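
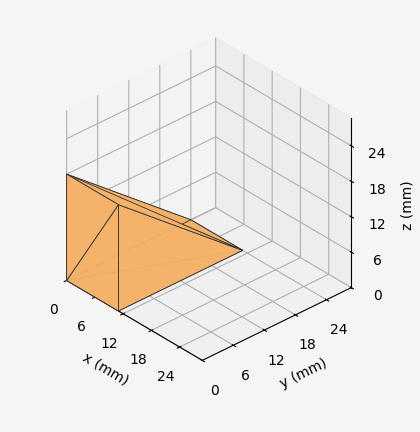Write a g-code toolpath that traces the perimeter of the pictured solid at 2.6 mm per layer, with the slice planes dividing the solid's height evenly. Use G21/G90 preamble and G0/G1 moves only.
Reading the render: the shape is a wedge (ramp): 11 × 24 mm base, rising to 18 mm along the y=0 edge and sloping linearly to z=0 at y=24 (dimensions read to the nearest mm from the axis ticks). For the g-code, the solid's height is divided into equal slices at the stated Δz and each level perimeter traced with G1 moves after a G0 lift.

; perimeter-only toolpath
G21 ; units = mm
G90 ; absolute positioning
G28 ; home
; layer 1
G0 Z2.6
G0 X0.0 Y0.0
G1 X11.0 Y0.0
G1 X11.0 Y20.6
G1 X0.0 Y20.6
G1 X0.0 Y0.0
; layer 2
G0 Z5.1
G0 X0.0 Y0.0
G1 X11.0 Y0.0
G1 X11.0 Y17.1
G1 X0.0 Y17.1
G1 X0.0 Y0.0
; layer 3
G0 Z7.7
G0 X0.0 Y0.0
G1 X11.0 Y0.0
G1 X11.0 Y13.7
G1 X0.0 Y13.7
G1 X0.0 Y0.0
; layer 4
G0 Z10.3
G0 X0.0 Y0.0
G1 X11.0 Y0.0
G1 X11.0 Y10.3
G1 X0.0 Y10.3
G1 X0.0 Y0.0
; layer 5
G0 Z12.9
G0 X0.0 Y0.0
G1 X11.0 Y0.0
G1 X11.0 Y6.9
G1 X0.0 Y6.9
G1 X0.0 Y0.0
; layer 6
G0 Z15.4
G0 X0.0 Y0.0
G1 X11.0 Y0.0
G1 X11.0 Y3.4
G1 X0.0 Y3.4
G1 X0.0 Y0.0
M2 ; end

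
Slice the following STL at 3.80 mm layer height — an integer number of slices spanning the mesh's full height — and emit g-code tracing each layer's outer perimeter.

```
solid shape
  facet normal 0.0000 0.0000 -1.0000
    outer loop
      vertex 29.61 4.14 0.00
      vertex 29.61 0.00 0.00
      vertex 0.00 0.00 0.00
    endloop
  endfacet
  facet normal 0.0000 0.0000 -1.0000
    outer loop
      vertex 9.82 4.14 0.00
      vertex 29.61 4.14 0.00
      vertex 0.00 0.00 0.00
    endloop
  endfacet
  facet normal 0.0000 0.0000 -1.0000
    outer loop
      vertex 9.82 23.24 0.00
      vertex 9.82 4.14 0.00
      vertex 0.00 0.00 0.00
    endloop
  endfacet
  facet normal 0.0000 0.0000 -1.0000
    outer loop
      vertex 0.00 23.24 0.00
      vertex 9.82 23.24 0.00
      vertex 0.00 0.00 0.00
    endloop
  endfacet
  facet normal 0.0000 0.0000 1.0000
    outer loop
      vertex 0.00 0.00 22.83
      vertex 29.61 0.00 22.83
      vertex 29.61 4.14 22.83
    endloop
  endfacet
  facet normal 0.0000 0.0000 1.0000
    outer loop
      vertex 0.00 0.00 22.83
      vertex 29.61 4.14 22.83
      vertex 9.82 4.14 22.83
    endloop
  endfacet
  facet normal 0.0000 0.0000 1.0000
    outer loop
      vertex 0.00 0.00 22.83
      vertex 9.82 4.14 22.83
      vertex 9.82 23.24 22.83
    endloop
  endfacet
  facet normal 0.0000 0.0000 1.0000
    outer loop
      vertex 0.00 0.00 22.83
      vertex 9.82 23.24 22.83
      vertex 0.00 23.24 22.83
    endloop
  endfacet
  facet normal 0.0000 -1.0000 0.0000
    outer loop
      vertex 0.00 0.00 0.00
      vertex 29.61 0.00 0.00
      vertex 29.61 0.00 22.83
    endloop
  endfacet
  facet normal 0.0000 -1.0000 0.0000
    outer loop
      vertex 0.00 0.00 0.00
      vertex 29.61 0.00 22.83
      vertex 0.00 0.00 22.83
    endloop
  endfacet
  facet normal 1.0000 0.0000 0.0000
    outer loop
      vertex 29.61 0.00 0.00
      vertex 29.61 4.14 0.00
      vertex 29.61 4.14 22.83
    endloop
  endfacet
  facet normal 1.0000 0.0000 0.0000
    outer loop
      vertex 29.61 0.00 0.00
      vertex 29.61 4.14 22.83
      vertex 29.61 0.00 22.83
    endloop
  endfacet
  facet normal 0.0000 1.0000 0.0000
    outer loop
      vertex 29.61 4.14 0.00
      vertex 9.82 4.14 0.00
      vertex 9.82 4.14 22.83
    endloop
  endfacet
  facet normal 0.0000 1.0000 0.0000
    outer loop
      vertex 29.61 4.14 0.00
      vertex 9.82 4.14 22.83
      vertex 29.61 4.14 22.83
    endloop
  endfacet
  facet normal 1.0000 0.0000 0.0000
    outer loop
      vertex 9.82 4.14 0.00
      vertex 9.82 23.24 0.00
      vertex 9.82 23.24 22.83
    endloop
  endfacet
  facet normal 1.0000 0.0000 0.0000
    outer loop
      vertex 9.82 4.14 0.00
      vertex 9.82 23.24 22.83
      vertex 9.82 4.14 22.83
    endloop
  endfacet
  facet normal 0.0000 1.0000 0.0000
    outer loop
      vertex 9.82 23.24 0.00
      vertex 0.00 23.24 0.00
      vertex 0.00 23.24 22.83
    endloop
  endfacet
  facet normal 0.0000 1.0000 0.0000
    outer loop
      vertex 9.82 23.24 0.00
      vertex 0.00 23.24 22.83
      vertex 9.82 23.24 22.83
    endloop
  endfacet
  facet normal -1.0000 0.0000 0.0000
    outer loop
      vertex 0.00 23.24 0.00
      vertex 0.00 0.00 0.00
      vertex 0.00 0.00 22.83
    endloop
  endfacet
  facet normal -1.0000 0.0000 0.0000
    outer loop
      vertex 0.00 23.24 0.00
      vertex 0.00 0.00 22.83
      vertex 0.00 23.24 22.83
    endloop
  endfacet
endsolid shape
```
; perimeter-only toolpath
G21 ; units = mm
G90 ; absolute positioning
G28 ; home
; layer 1
G0 Z3.80
G0 X0.00 Y0.00
G1 X29.61 Y0.00
G1 X29.61 Y4.14
G1 X9.82 Y4.14
G1 X9.82 Y23.24
G1 X0.00 Y23.24
G1 X0.00 Y0.00
; layer 2
G0 Z7.61
G0 X0.00 Y0.00
G1 X29.61 Y0.00
G1 X29.61 Y4.14
G1 X9.82 Y4.14
G1 X9.82 Y23.24
G1 X0.00 Y23.24
G1 X0.00 Y0.00
; layer 3
G0 Z11.41
G0 X0.00 Y0.00
G1 X29.61 Y0.00
G1 X29.61 Y4.14
G1 X9.82 Y4.14
G1 X9.82 Y23.24
G1 X0.00 Y23.24
G1 X0.00 Y0.00
; layer 4
G0 Z15.22
G0 X0.00 Y0.00
G1 X29.61 Y0.00
G1 X29.61 Y4.14
G1 X9.82 Y4.14
G1 X9.82 Y23.24
G1 X0.00 Y23.24
G1 X0.00 Y0.00
; layer 5
G0 Z19.02
G0 X0.00 Y0.00
G1 X29.61 Y0.00
G1 X29.61 Y4.14
G1 X9.82 Y4.14
G1 X9.82 Y23.24
G1 X0.00 Y23.24
G1 X0.00 Y0.00
; layer 6
G0 Z22.83
G0 X0.00 Y0.00
G1 X29.61 Y0.00
G1 X29.61 Y4.14
G1 X9.82 Y4.14
G1 X9.82 Y23.24
G1 X0.00 Y23.24
G1 X0.00 Y0.00
M2 ; end

The solid is an L-shaped prism: outer 29.6 × 23.2 mm, arm thicknesses ≈ 4.14 mm (horizontal) and 9.82 mm (vertical), extruded 22.8 mm in z. Slicing at Δz = 3.80 mm — 6 equal slices spanning the solid's height, so layer i sits at z = i·h/6 — gives 6 non-empty perimeters. Each is a 6-segment closed polygon; G0 lifts to the layer z and rapids to the start vertex, then G1 traces the edges.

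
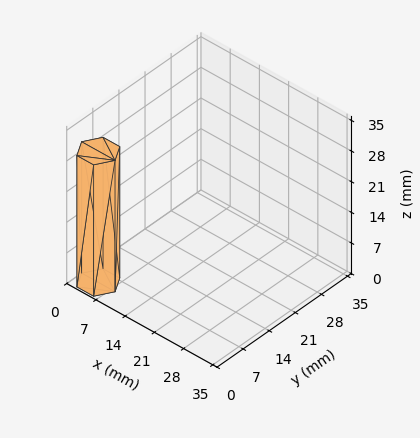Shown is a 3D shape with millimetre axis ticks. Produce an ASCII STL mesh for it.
Reading the render: the shape is a regular 6-sided prism (a cylinder approximated with 6 flat sides), circumscribed radius ≈ 4 mm, height ≈ 30 mm (dimensions read to the nearest mm from the axis ticks). For the STL, each face is triangulated and given an outward normal.

solid part
  facet normal 0.0000 0.0000 -1.0000
    outer loop
      vertex 2.0 7.5 0.0
      vertex 6.0 7.5 0.0
      vertex 8.0 4.0 0.0
    endloop
  endfacet
  facet normal 0.0000 0.0000 -1.0000
    outer loop
      vertex 0.0 4.0 0.0
      vertex 2.0 7.5 0.0
      vertex 8.0 4.0 0.0
    endloop
  endfacet
  facet normal 0.0000 0.0000 -1.0000
    outer loop
      vertex 2.0 0.5 0.0
      vertex 0.0 4.0 0.0
      vertex 8.0 4.0 0.0
    endloop
  endfacet
  facet normal 0.0000 0.0000 -1.0000
    outer loop
      vertex 6.0 0.5 0.0
      vertex 2.0 0.5 0.0
      vertex 8.0 4.0 0.0
    endloop
  endfacet
  facet normal 0.0000 0.0000 1.0000
    outer loop
      vertex 8.0 4.0 30.0
      vertex 6.0 7.5 30.0
      vertex 2.0 7.5 30.0
    endloop
  endfacet
  facet normal 0.0000 0.0000 1.0000
    outer loop
      vertex 8.0 4.0 30.0
      vertex 2.0 7.5 30.0
      vertex 0.0 4.0 30.0
    endloop
  endfacet
  facet normal 0.0000 0.0000 1.0000
    outer loop
      vertex 8.0 4.0 30.0
      vertex 0.0 4.0 30.0
      vertex 2.0 0.5 30.0
    endloop
  endfacet
  facet normal 0.0000 0.0000 1.0000
    outer loop
      vertex 8.0 4.0 30.0
      vertex 2.0 0.5 30.0
      vertex 6.0 0.5 30.0
    endloop
  endfacet
  facet normal 0.8682 0.4961 0.0000
    outer loop
      vertex 8.0 4.0 0.0
      vertex 6.0 7.5 0.0
      vertex 6.0 7.5 30.0
    endloop
  endfacet
  facet normal 0.8682 0.4961 0.0000
    outer loop
      vertex 8.0 4.0 0.0
      vertex 6.0 7.5 30.0
      vertex 8.0 4.0 30.0
    endloop
  endfacet
  facet normal 0.0000 1.0000 0.0000
    outer loop
      vertex 6.0 7.5 0.0
      vertex 2.0 7.5 0.0
      vertex 2.0 7.5 30.0
    endloop
  endfacet
  facet normal 0.0000 1.0000 0.0000
    outer loop
      vertex 6.0 7.5 0.0
      vertex 2.0 7.5 30.0
      vertex 6.0 7.5 30.0
    endloop
  endfacet
  facet normal -0.8682 0.4961 0.0000
    outer loop
      vertex 2.0 7.5 0.0
      vertex 0.0 4.0 0.0
      vertex 0.0 4.0 30.0
    endloop
  endfacet
  facet normal -0.8682 0.4961 0.0000
    outer loop
      vertex 2.0 7.5 0.0
      vertex 0.0 4.0 30.0
      vertex 2.0 7.5 30.0
    endloop
  endfacet
  facet normal -0.8682 -0.4961 0.0000
    outer loop
      vertex 0.0 4.0 0.0
      vertex 2.0 0.5 0.0
      vertex 2.0 0.5 30.0
    endloop
  endfacet
  facet normal -0.8682 -0.4961 0.0000
    outer loop
      vertex 0.0 4.0 0.0
      vertex 2.0 0.5 30.0
      vertex 0.0 4.0 30.0
    endloop
  endfacet
  facet normal 0.0000 -1.0000 0.0000
    outer loop
      vertex 2.0 0.5 0.0
      vertex 6.0 0.5 0.0
      vertex 6.0 0.5 30.0
    endloop
  endfacet
  facet normal 0.0000 -1.0000 0.0000
    outer loop
      vertex 2.0 0.5 0.0
      vertex 6.0 0.5 30.0
      vertex 2.0 0.5 30.0
    endloop
  endfacet
  facet normal 0.8682 -0.4961 0.0000
    outer loop
      vertex 6.0 0.5 0.0
      vertex 8.0 4.0 0.0
      vertex 8.0 4.0 30.0
    endloop
  endfacet
  facet normal 0.8682 -0.4961 0.0000
    outer loop
      vertex 6.0 0.5 0.0
      vertex 8.0 4.0 30.0
      vertex 6.0 0.5 30.0
    endloop
  endfacet
endsolid part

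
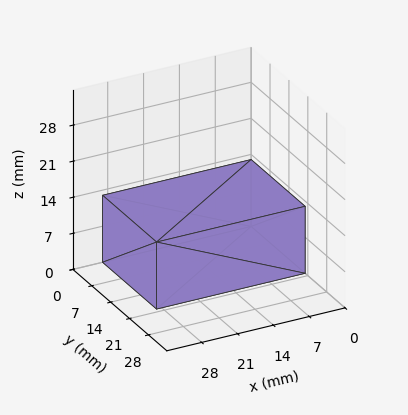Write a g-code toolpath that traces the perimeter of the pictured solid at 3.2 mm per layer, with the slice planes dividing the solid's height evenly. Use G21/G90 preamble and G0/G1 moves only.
Reading the render: the shape is a rectangular box, roughly 29 × 20 mm footprint and 13 mm tall (dimensions read to the nearest mm from the axis ticks). For the g-code, the solid's height is divided into equal slices at the stated Δz and each level perimeter traced with G1 moves after a G0 lift.

; perimeter-only toolpath
G21 ; units = mm
G90 ; absolute positioning
G28 ; home
; layer 1
G0 Z3.2
G0 X0.0 Y0.0
G1 X29.0 Y0.0
G1 X29.0 Y20.0
G1 X0.0 Y20.0
G1 X0.0 Y0.0
; layer 2
G0 Z6.5
G0 X0.0 Y0.0
G1 X29.0 Y0.0
G1 X29.0 Y20.0
G1 X0.0 Y20.0
G1 X0.0 Y0.0
; layer 3
G0 Z9.8
G0 X0.0 Y0.0
G1 X29.0 Y0.0
G1 X29.0 Y20.0
G1 X0.0 Y20.0
G1 X0.0 Y0.0
; layer 4
G0 Z13.0
G0 X0.0 Y0.0
G1 X29.0 Y0.0
G1 X29.0 Y20.0
G1 X0.0 Y20.0
G1 X0.0 Y0.0
M2 ; end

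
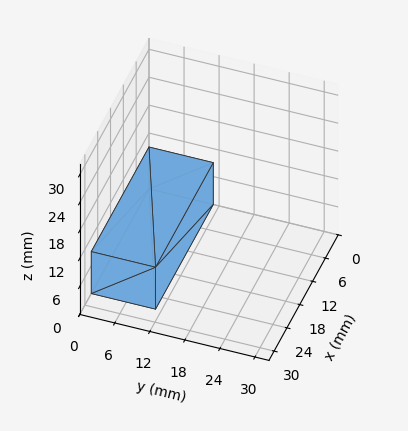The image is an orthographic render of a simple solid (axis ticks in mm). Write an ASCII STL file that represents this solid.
Reading the render: the shape is a rectangular box, roughly 27 × 11 mm footprint and 9 mm tall (dimensions read to the nearest mm from the axis ticks). For the STL, each face is triangulated and given an outward normal.

solid part
  facet normal 0.0000 0.0000 -1.0000
    outer loop
      vertex 27.0 11.0 0.0
      vertex 27.0 0.0 0.0
      vertex 0.0 0.0 0.0
    endloop
  endfacet
  facet normal 0.0000 0.0000 -1.0000
    outer loop
      vertex 0.0 11.0 0.0
      vertex 27.0 11.0 0.0
      vertex 0.0 0.0 0.0
    endloop
  endfacet
  facet normal 0.0000 0.0000 1.0000
    outer loop
      vertex 0.0 0.0 9.0
      vertex 27.0 0.0 9.0
      vertex 27.0 11.0 9.0
    endloop
  endfacet
  facet normal 0.0000 0.0000 1.0000
    outer loop
      vertex 0.0 0.0 9.0
      vertex 27.0 11.0 9.0
      vertex 0.0 11.0 9.0
    endloop
  endfacet
  facet normal 0.0000 -1.0000 0.0000
    outer loop
      vertex 0.0 0.0 0.0
      vertex 27.0 0.0 0.0
      vertex 27.0 0.0 9.0
    endloop
  endfacet
  facet normal 0.0000 -1.0000 0.0000
    outer loop
      vertex 0.0 0.0 0.0
      vertex 27.0 0.0 9.0
      vertex 0.0 0.0 9.0
    endloop
  endfacet
  facet normal 0.0000 1.0000 0.0000
    outer loop
      vertex 27.0 11.0 9.0
      vertex 27.0 11.0 0.0
      vertex 0.0 11.0 0.0
    endloop
  endfacet
  facet normal 0.0000 1.0000 0.0000
    outer loop
      vertex 0.0 11.0 9.0
      vertex 27.0 11.0 9.0
      vertex 0.0 11.0 0.0
    endloop
  endfacet
  facet normal -1.0000 0.0000 0.0000
    outer loop
      vertex 0.0 11.0 9.0
      vertex 0.0 11.0 0.0
      vertex 0.0 0.0 0.0
    endloop
  endfacet
  facet normal -1.0000 0.0000 0.0000
    outer loop
      vertex 0.0 0.0 9.0
      vertex 0.0 11.0 9.0
      vertex 0.0 0.0 0.0
    endloop
  endfacet
  facet normal 1.0000 0.0000 0.0000
    outer loop
      vertex 27.0 0.0 0.0
      vertex 27.0 11.0 0.0
      vertex 27.0 11.0 9.0
    endloop
  endfacet
  facet normal 1.0000 0.0000 0.0000
    outer loop
      vertex 27.0 0.0 0.0
      vertex 27.0 11.0 9.0
      vertex 27.0 0.0 9.0
    endloop
  endfacet
endsolid part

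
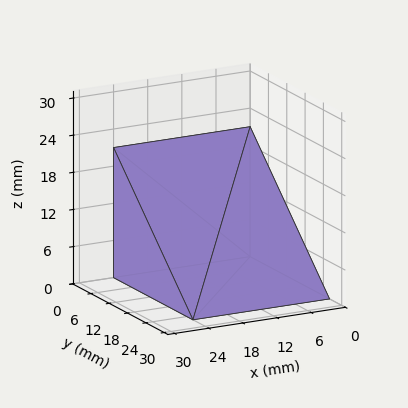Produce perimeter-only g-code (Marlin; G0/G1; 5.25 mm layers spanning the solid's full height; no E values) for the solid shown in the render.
Reading the render: the shape is a wedge (ramp): 24 × 26 mm base, rising to 21 mm along the y=0 edge and sloping linearly to z=0 at y=26 (dimensions read to the nearest mm from the axis ticks). For the g-code, the solid's height is divided into equal slices at the stated Δz and each level perimeter traced with G1 moves after a G0 lift.

; perimeter-only toolpath
G21 ; units = mm
G90 ; absolute positioning
G28 ; home
; layer 1
G0 Z5.25
G0 X0.00 Y0.00
G1 X24.00 Y0.00
G1 X24.00 Y19.50
G1 X0.00 Y19.50
G1 X0.00 Y0.00
; layer 2
G0 Z10.50
G0 X0.00 Y0.00
G1 X24.00 Y0.00
G1 X24.00 Y13.00
G1 X0.00 Y13.00
G1 X0.00 Y0.00
; layer 3
G0 Z15.75
G0 X0.00 Y0.00
G1 X24.00 Y0.00
G1 X24.00 Y6.50
G1 X0.00 Y6.50
G1 X0.00 Y0.00
M2 ; end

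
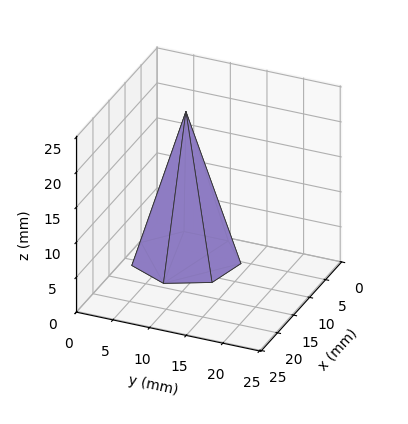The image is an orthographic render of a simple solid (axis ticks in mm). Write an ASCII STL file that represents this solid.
Reading the render: the shape is a regular 7-sided pyramid, base circumscribed radius ≈ 7 mm, apex at z ≈ 21 mm (dimensions read to the nearest mm from the axis ticks). For the STL, each face is triangulated and given an outward normal.

solid part
  facet normal 0.0000 0.0000 -1.0000
    outer loop
      vertex 5.442 13.824 0.000
      vertex 11.364 12.473 0.000
      vertex 14.000 7.000 0.000
    endloop
  endfacet
  facet normal 0.0000 0.0000 -1.0000
    outer loop
      vertex 0.693 10.037 0.000
      vertex 5.442 13.824 0.000
      vertex 14.000 7.000 0.000
    endloop
  endfacet
  facet normal 0.0000 0.0000 -1.0000
    outer loop
      vertex 0.693 3.963 0.000
      vertex 0.693 10.037 0.000
      vertex 14.000 7.000 0.000
    endloop
  endfacet
  facet normal 0.0000 0.0000 -1.0000
    outer loop
      vertex 5.442 0.176 0.000
      vertex 0.693 3.963 0.000
      vertex 14.000 7.000 0.000
    endloop
  endfacet
  facet normal 0.0000 0.0000 -1.0000
    outer loop
      vertex 11.364 1.527 0.000
      vertex 5.442 0.176 0.000
      vertex 14.000 7.000 0.000
    endloop
  endfacet
  facet normal 0.8629 0.4156 0.2876
    outer loop
      vertex 14.000 7.000 0.000
      vertex 11.364 12.473 0.000
      vertex 7.000 7.000 21.000
    endloop
  endfacet
  facet normal 0.2130 0.9338 0.2876
    outer loop
      vertex 11.364 12.473 0.000
      vertex 5.442 13.824 0.000
      vertex 7.000 7.000 21.000
    endloop
  endfacet
  facet normal -0.5971 0.7488 0.2876
    outer loop
      vertex 5.442 13.824 0.000
      vertex 0.693 10.037 0.000
      vertex 7.000 7.000 21.000
    endloop
  endfacet
  facet normal -0.9577 0.0000 0.2876
    outer loop
      vertex 0.693 10.037 0.000
      vertex 0.693 3.963 0.000
      vertex 7.000 7.000 21.000
    endloop
  endfacet
  facet normal -0.5971 -0.7488 0.2876
    outer loop
      vertex 0.693 3.963 0.000
      vertex 5.442 0.176 0.000
      vertex 7.000 7.000 21.000
    endloop
  endfacet
  facet normal 0.2130 -0.9338 0.2876
    outer loop
      vertex 5.442 0.176 0.000
      vertex 11.364 1.527 0.000
      vertex 7.000 7.000 21.000
    endloop
  endfacet
  facet normal 0.8629 -0.4156 0.2876
    outer loop
      vertex 11.364 1.527 0.000
      vertex 14.000 7.000 0.000
      vertex 7.000 7.000 21.000
    endloop
  endfacet
endsolid part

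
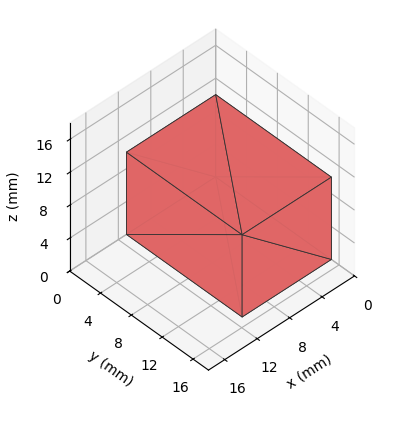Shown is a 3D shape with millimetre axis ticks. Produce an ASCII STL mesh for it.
Reading the render: the shape is a rectangular box, roughly 11 × 15 mm footprint and 10 mm tall (dimensions read to the nearest mm from the axis ticks). For the STL, each face is triangulated and given an outward normal.

solid part
  facet normal 0.0000 0.0000 -1.0000
    outer loop
      vertex 11.00 15.00 0.00
      vertex 11.00 0.00 0.00
      vertex 0.00 0.00 0.00
    endloop
  endfacet
  facet normal 0.0000 0.0000 -1.0000
    outer loop
      vertex 0.00 15.00 0.00
      vertex 11.00 15.00 0.00
      vertex 0.00 0.00 0.00
    endloop
  endfacet
  facet normal 0.0000 0.0000 1.0000
    outer loop
      vertex 0.00 0.00 10.00
      vertex 11.00 0.00 10.00
      vertex 11.00 15.00 10.00
    endloop
  endfacet
  facet normal 0.0000 0.0000 1.0000
    outer loop
      vertex 0.00 0.00 10.00
      vertex 11.00 15.00 10.00
      vertex 0.00 15.00 10.00
    endloop
  endfacet
  facet normal 0.0000 -1.0000 0.0000
    outer loop
      vertex 0.00 0.00 0.00
      vertex 11.00 0.00 0.00
      vertex 11.00 0.00 10.00
    endloop
  endfacet
  facet normal 0.0000 -1.0000 0.0000
    outer loop
      vertex 0.00 0.00 0.00
      vertex 11.00 0.00 10.00
      vertex 0.00 0.00 10.00
    endloop
  endfacet
  facet normal 0.0000 1.0000 0.0000
    outer loop
      vertex 11.00 15.00 10.00
      vertex 11.00 15.00 0.00
      vertex 0.00 15.00 0.00
    endloop
  endfacet
  facet normal 0.0000 1.0000 0.0000
    outer loop
      vertex 0.00 15.00 10.00
      vertex 11.00 15.00 10.00
      vertex 0.00 15.00 0.00
    endloop
  endfacet
  facet normal -1.0000 0.0000 0.0000
    outer loop
      vertex 0.00 15.00 10.00
      vertex 0.00 15.00 0.00
      vertex 0.00 0.00 0.00
    endloop
  endfacet
  facet normal -1.0000 0.0000 0.0000
    outer loop
      vertex 0.00 0.00 10.00
      vertex 0.00 15.00 10.00
      vertex 0.00 0.00 0.00
    endloop
  endfacet
  facet normal 1.0000 0.0000 0.0000
    outer loop
      vertex 11.00 0.00 0.00
      vertex 11.00 15.00 0.00
      vertex 11.00 15.00 10.00
    endloop
  endfacet
  facet normal 1.0000 0.0000 0.0000
    outer loop
      vertex 11.00 0.00 0.00
      vertex 11.00 15.00 10.00
      vertex 11.00 0.00 10.00
    endloop
  endfacet
endsolid part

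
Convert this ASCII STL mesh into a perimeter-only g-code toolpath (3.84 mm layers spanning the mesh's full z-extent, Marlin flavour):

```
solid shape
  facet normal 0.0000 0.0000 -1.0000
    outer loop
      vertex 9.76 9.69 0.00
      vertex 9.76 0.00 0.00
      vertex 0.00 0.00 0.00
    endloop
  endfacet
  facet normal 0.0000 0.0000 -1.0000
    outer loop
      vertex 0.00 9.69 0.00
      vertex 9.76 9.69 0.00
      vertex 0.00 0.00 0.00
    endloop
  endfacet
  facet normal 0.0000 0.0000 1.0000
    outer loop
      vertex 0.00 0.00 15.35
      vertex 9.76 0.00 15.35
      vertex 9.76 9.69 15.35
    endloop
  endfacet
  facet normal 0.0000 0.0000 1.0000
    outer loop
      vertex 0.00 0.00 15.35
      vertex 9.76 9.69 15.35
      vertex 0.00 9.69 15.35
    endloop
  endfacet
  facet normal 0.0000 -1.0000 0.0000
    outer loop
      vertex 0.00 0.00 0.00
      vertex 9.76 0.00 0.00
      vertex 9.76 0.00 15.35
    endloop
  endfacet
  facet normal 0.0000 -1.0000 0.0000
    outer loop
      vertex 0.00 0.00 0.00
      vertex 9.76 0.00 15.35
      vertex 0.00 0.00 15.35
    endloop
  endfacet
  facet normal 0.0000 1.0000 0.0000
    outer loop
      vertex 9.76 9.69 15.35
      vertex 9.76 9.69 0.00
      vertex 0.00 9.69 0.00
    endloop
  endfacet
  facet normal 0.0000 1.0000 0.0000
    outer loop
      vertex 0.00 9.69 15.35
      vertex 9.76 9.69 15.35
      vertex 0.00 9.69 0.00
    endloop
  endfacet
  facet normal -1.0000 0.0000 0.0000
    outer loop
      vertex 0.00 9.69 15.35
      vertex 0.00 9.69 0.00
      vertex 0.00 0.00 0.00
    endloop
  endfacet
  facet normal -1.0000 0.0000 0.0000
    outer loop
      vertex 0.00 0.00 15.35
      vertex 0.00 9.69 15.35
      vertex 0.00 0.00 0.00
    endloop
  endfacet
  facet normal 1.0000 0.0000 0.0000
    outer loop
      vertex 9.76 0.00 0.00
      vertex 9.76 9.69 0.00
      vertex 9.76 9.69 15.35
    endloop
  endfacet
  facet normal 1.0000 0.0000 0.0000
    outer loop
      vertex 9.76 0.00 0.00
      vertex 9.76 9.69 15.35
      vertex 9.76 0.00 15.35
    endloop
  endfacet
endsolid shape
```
; perimeter-only toolpath
G21 ; units = mm
G90 ; absolute positioning
G28 ; home
; layer 1
G0 Z3.84
G0 X0.00 Y0.00
G1 X9.76 Y0.00
G1 X9.76 Y9.69
G1 X0.00 Y9.69
G1 X0.00 Y0.00
; layer 2
G0 Z7.67
G0 X0.00 Y0.00
G1 X9.76 Y0.00
G1 X9.76 Y9.69
G1 X0.00 Y9.69
G1 X0.00 Y0.00
; layer 3
G0 Z11.51
G0 X0.00 Y0.00
G1 X9.76 Y0.00
G1 X9.76 Y9.69
G1 X0.00 Y9.69
G1 X0.00 Y0.00
; layer 4
G0 Z15.35
G0 X0.00 Y0.00
G1 X9.76 Y0.00
G1 X9.76 Y9.69
G1 X0.00 Y9.69
G1 X0.00 Y0.00
M2 ; end

The solid is a rectangular box, roughly 9.76 × 9.69 mm footprint and 15.3 mm tall. Slicing at Δz = 3.84 mm — 4 equal slices spanning the solid's height, so layer i sits at z = i·h/4 — gives 4 non-empty perimeters. Each is a 4-segment closed polygon; G0 lifts to the layer z and rapids to the start vertex, then G1 traces the edges.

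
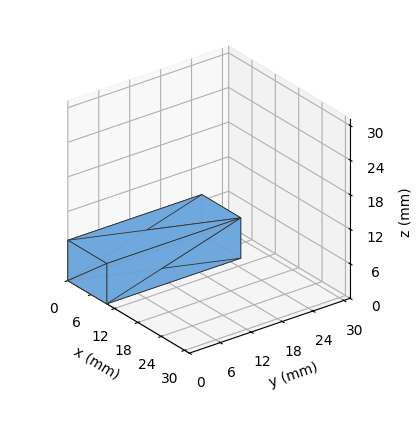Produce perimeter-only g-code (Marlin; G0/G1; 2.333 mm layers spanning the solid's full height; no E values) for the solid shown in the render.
Reading the render: the shape is a rectangular box, roughly 10 × 26 mm footprint and 7 mm tall (dimensions read to the nearest mm from the axis ticks). For the g-code, the solid's height is divided into equal slices at the stated Δz and each level perimeter traced with G1 moves after a G0 lift.

; perimeter-only toolpath
G21 ; units = mm
G90 ; absolute positioning
G28 ; home
; layer 1
G0 Z2.333
G0 X0.000 Y0.000
G1 X10.000 Y0.000
G1 X10.000 Y26.000
G1 X0.000 Y26.000
G1 X0.000 Y0.000
; layer 2
G0 Z4.667
G0 X0.000 Y0.000
G1 X10.000 Y0.000
G1 X10.000 Y26.000
G1 X0.000 Y26.000
G1 X0.000 Y0.000
; layer 3
G0 Z7.000
G0 X0.000 Y0.000
G1 X10.000 Y0.000
G1 X10.000 Y26.000
G1 X0.000 Y26.000
G1 X0.000 Y0.000
M2 ; end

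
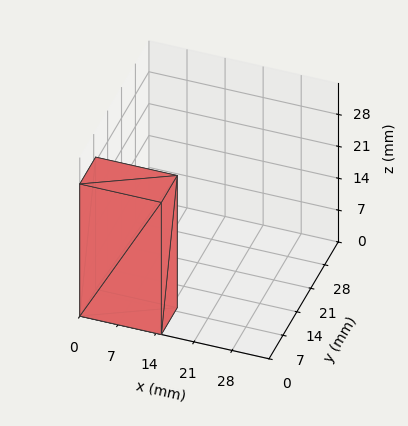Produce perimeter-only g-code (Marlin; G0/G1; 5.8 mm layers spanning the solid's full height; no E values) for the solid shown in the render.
Reading the render: the shape is a rectangular box, roughly 15 × 8 mm footprint and 29 mm tall (dimensions read to the nearest mm from the axis ticks). For the g-code, the solid's height is divided into equal slices at the stated Δz and each level perimeter traced with G1 moves after a G0 lift.

; perimeter-only toolpath
G21 ; units = mm
G90 ; absolute positioning
G28 ; home
; layer 1
G0 Z5.8
G0 X0.0 Y0.0
G1 X15.0 Y0.0
G1 X15.0 Y8.0
G1 X0.0 Y8.0
G1 X0.0 Y0.0
; layer 2
G0 Z11.6
G0 X0.0 Y0.0
G1 X15.0 Y0.0
G1 X15.0 Y8.0
G1 X0.0 Y8.0
G1 X0.0 Y0.0
; layer 3
G0 Z17.4
G0 X0.0 Y0.0
G1 X15.0 Y0.0
G1 X15.0 Y8.0
G1 X0.0 Y8.0
G1 X0.0 Y0.0
; layer 4
G0 Z23.2
G0 X0.0 Y0.0
G1 X15.0 Y0.0
G1 X15.0 Y8.0
G1 X0.0 Y8.0
G1 X0.0 Y0.0
; layer 5
G0 Z29.0
G0 X0.0 Y0.0
G1 X15.0 Y0.0
G1 X15.0 Y8.0
G1 X0.0 Y8.0
G1 X0.0 Y0.0
M2 ; end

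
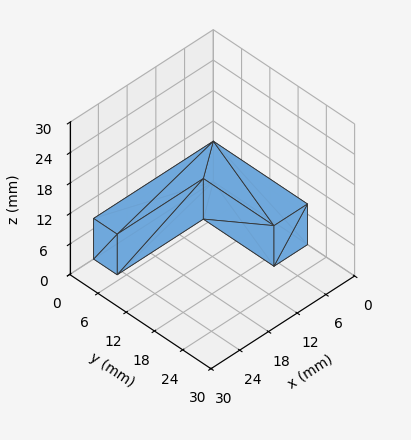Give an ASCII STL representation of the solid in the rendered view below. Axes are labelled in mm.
Reading the render: the shape is an L-shaped prism: outer 25 × 20 mm, arm thicknesses ≈ 5 mm (horizontal) and 7 mm (vertical), extruded 8 mm in z (dimensions read to the nearest mm from the axis ticks). For the STL, each face is triangulated and given an outward normal.

solid part
  facet normal 0.0000 0.0000 -1.0000
    outer loop
      vertex 25.0 5.0 0.0
      vertex 25.0 0.0 0.0
      vertex 0.0 0.0 0.0
    endloop
  endfacet
  facet normal 0.0000 0.0000 -1.0000
    outer loop
      vertex 7.0 5.0 0.0
      vertex 25.0 5.0 0.0
      vertex 0.0 0.0 0.0
    endloop
  endfacet
  facet normal 0.0000 0.0000 -1.0000
    outer loop
      vertex 7.0 20.0 0.0
      vertex 7.0 5.0 0.0
      vertex 0.0 0.0 0.0
    endloop
  endfacet
  facet normal 0.0000 0.0000 -1.0000
    outer loop
      vertex 0.0 20.0 0.0
      vertex 7.0 20.0 0.0
      vertex 0.0 0.0 0.0
    endloop
  endfacet
  facet normal 0.0000 0.0000 1.0000
    outer loop
      vertex 0.0 0.0 8.0
      vertex 25.0 0.0 8.0
      vertex 25.0 5.0 8.0
    endloop
  endfacet
  facet normal 0.0000 0.0000 1.0000
    outer loop
      vertex 0.0 0.0 8.0
      vertex 25.0 5.0 8.0
      vertex 7.0 5.0 8.0
    endloop
  endfacet
  facet normal 0.0000 0.0000 1.0000
    outer loop
      vertex 0.0 0.0 8.0
      vertex 7.0 5.0 8.0
      vertex 7.0 20.0 8.0
    endloop
  endfacet
  facet normal 0.0000 0.0000 1.0000
    outer loop
      vertex 0.0 0.0 8.0
      vertex 7.0 20.0 8.0
      vertex 0.0 20.0 8.0
    endloop
  endfacet
  facet normal 0.0000 -1.0000 0.0000
    outer loop
      vertex 0.0 0.0 0.0
      vertex 25.0 0.0 0.0
      vertex 25.0 0.0 8.0
    endloop
  endfacet
  facet normal 0.0000 -1.0000 0.0000
    outer loop
      vertex 0.0 0.0 0.0
      vertex 25.0 0.0 8.0
      vertex 0.0 0.0 8.0
    endloop
  endfacet
  facet normal 1.0000 0.0000 0.0000
    outer loop
      vertex 25.0 0.0 0.0
      vertex 25.0 5.0 0.0
      vertex 25.0 5.0 8.0
    endloop
  endfacet
  facet normal 1.0000 0.0000 0.0000
    outer loop
      vertex 25.0 0.0 0.0
      vertex 25.0 5.0 8.0
      vertex 25.0 0.0 8.0
    endloop
  endfacet
  facet normal 0.0000 1.0000 0.0000
    outer loop
      vertex 25.0 5.0 0.0
      vertex 7.0 5.0 0.0
      vertex 7.0 5.0 8.0
    endloop
  endfacet
  facet normal 0.0000 1.0000 0.0000
    outer loop
      vertex 25.0 5.0 0.0
      vertex 7.0 5.0 8.0
      vertex 25.0 5.0 8.0
    endloop
  endfacet
  facet normal 1.0000 0.0000 0.0000
    outer loop
      vertex 7.0 5.0 0.0
      vertex 7.0 20.0 0.0
      vertex 7.0 20.0 8.0
    endloop
  endfacet
  facet normal 1.0000 0.0000 0.0000
    outer loop
      vertex 7.0 5.0 0.0
      vertex 7.0 20.0 8.0
      vertex 7.0 5.0 8.0
    endloop
  endfacet
  facet normal 0.0000 1.0000 0.0000
    outer loop
      vertex 7.0 20.0 0.0
      vertex 0.0 20.0 0.0
      vertex 0.0 20.0 8.0
    endloop
  endfacet
  facet normal 0.0000 1.0000 0.0000
    outer loop
      vertex 7.0 20.0 0.0
      vertex 0.0 20.0 8.0
      vertex 7.0 20.0 8.0
    endloop
  endfacet
  facet normal -1.0000 0.0000 0.0000
    outer loop
      vertex 0.0 20.0 0.0
      vertex 0.0 0.0 0.0
      vertex 0.0 0.0 8.0
    endloop
  endfacet
  facet normal -1.0000 0.0000 0.0000
    outer loop
      vertex 0.0 20.0 0.0
      vertex 0.0 0.0 8.0
      vertex 0.0 20.0 8.0
    endloop
  endfacet
endsolid part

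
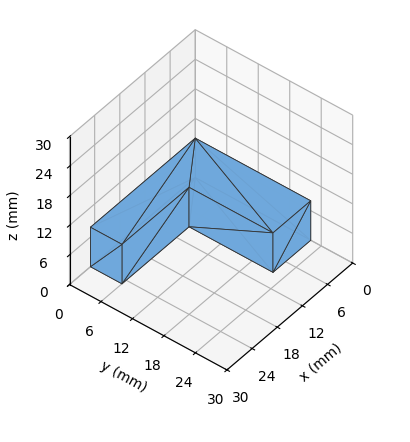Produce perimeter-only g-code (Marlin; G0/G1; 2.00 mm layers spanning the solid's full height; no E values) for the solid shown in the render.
Reading the render: the shape is an L-shaped prism: outer 25 × 22 mm, arm thicknesses ≈ 6 mm (horizontal) and 9 mm (vertical), extruded 8 mm in z (dimensions read to the nearest mm from the axis ticks). For the g-code, the solid's height is divided into equal slices at the stated Δz and each level perimeter traced with G1 moves after a G0 lift.

; perimeter-only toolpath
G21 ; units = mm
G90 ; absolute positioning
G28 ; home
; layer 1
G0 Z2.00
G0 X0.00 Y0.00
G1 X25.00 Y0.00
G1 X25.00 Y6.00
G1 X9.00 Y6.00
G1 X9.00 Y22.00
G1 X0.00 Y22.00
G1 X0.00 Y0.00
; layer 2
G0 Z4.00
G0 X0.00 Y0.00
G1 X25.00 Y0.00
G1 X25.00 Y6.00
G1 X9.00 Y6.00
G1 X9.00 Y22.00
G1 X0.00 Y22.00
G1 X0.00 Y0.00
; layer 3
G0 Z6.00
G0 X0.00 Y0.00
G1 X25.00 Y0.00
G1 X25.00 Y6.00
G1 X9.00 Y6.00
G1 X9.00 Y22.00
G1 X0.00 Y22.00
G1 X0.00 Y0.00
; layer 4
G0 Z8.00
G0 X0.00 Y0.00
G1 X25.00 Y0.00
G1 X25.00 Y6.00
G1 X9.00 Y6.00
G1 X9.00 Y22.00
G1 X0.00 Y22.00
G1 X0.00 Y0.00
M2 ; end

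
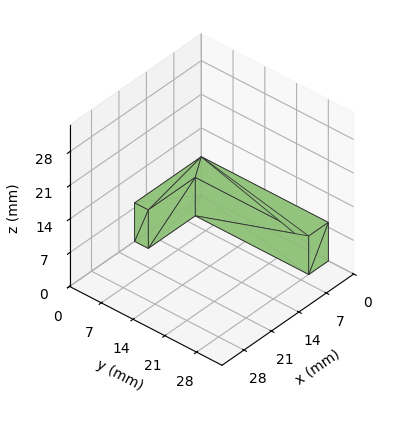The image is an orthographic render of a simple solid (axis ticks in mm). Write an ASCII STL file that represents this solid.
Reading the render: the shape is an L-shaped prism: outer 17 × 28 mm, arm thicknesses ≈ 3 mm (horizontal) and 5 mm (vertical), extruded 8 mm in z (dimensions read to the nearest mm from the axis ticks). For the STL, each face is triangulated and given an outward normal.

solid part
  facet normal 0.0000 0.0000 -1.0000
    outer loop
      vertex 17.000 3.000 0.000
      vertex 17.000 0.000 0.000
      vertex 0.000 0.000 0.000
    endloop
  endfacet
  facet normal 0.0000 0.0000 -1.0000
    outer loop
      vertex 5.000 3.000 0.000
      vertex 17.000 3.000 0.000
      vertex 0.000 0.000 0.000
    endloop
  endfacet
  facet normal 0.0000 0.0000 -1.0000
    outer loop
      vertex 5.000 28.000 0.000
      vertex 5.000 3.000 0.000
      vertex 0.000 0.000 0.000
    endloop
  endfacet
  facet normal 0.0000 0.0000 -1.0000
    outer loop
      vertex 0.000 28.000 0.000
      vertex 5.000 28.000 0.000
      vertex 0.000 0.000 0.000
    endloop
  endfacet
  facet normal 0.0000 0.0000 1.0000
    outer loop
      vertex 0.000 0.000 8.000
      vertex 17.000 0.000 8.000
      vertex 17.000 3.000 8.000
    endloop
  endfacet
  facet normal 0.0000 0.0000 1.0000
    outer loop
      vertex 0.000 0.000 8.000
      vertex 17.000 3.000 8.000
      vertex 5.000 3.000 8.000
    endloop
  endfacet
  facet normal 0.0000 0.0000 1.0000
    outer loop
      vertex 0.000 0.000 8.000
      vertex 5.000 3.000 8.000
      vertex 5.000 28.000 8.000
    endloop
  endfacet
  facet normal 0.0000 0.0000 1.0000
    outer loop
      vertex 0.000 0.000 8.000
      vertex 5.000 28.000 8.000
      vertex 0.000 28.000 8.000
    endloop
  endfacet
  facet normal 0.0000 -1.0000 0.0000
    outer loop
      vertex 0.000 0.000 0.000
      vertex 17.000 0.000 0.000
      vertex 17.000 0.000 8.000
    endloop
  endfacet
  facet normal 0.0000 -1.0000 0.0000
    outer loop
      vertex 0.000 0.000 0.000
      vertex 17.000 0.000 8.000
      vertex 0.000 0.000 8.000
    endloop
  endfacet
  facet normal 1.0000 0.0000 0.0000
    outer loop
      vertex 17.000 0.000 0.000
      vertex 17.000 3.000 0.000
      vertex 17.000 3.000 8.000
    endloop
  endfacet
  facet normal 1.0000 0.0000 0.0000
    outer loop
      vertex 17.000 0.000 0.000
      vertex 17.000 3.000 8.000
      vertex 17.000 0.000 8.000
    endloop
  endfacet
  facet normal 0.0000 1.0000 0.0000
    outer loop
      vertex 17.000 3.000 0.000
      vertex 5.000 3.000 0.000
      vertex 5.000 3.000 8.000
    endloop
  endfacet
  facet normal 0.0000 1.0000 0.0000
    outer loop
      vertex 17.000 3.000 0.000
      vertex 5.000 3.000 8.000
      vertex 17.000 3.000 8.000
    endloop
  endfacet
  facet normal 1.0000 0.0000 0.0000
    outer loop
      vertex 5.000 3.000 0.000
      vertex 5.000 28.000 0.000
      vertex 5.000 28.000 8.000
    endloop
  endfacet
  facet normal 1.0000 0.0000 0.0000
    outer loop
      vertex 5.000 3.000 0.000
      vertex 5.000 28.000 8.000
      vertex 5.000 3.000 8.000
    endloop
  endfacet
  facet normal 0.0000 1.0000 0.0000
    outer loop
      vertex 5.000 28.000 0.000
      vertex 0.000 28.000 0.000
      vertex 0.000 28.000 8.000
    endloop
  endfacet
  facet normal 0.0000 1.0000 0.0000
    outer loop
      vertex 5.000 28.000 0.000
      vertex 0.000 28.000 8.000
      vertex 5.000 28.000 8.000
    endloop
  endfacet
  facet normal -1.0000 0.0000 0.0000
    outer loop
      vertex 0.000 28.000 0.000
      vertex 0.000 0.000 0.000
      vertex 0.000 0.000 8.000
    endloop
  endfacet
  facet normal -1.0000 0.0000 0.0000
    outer loop
      vertex 0.000 28.000 0.000
      vertex 0.000 0.000 8.000
      vertex 0.000 28.000 8.000
    endloop
  endfacet
endsolid part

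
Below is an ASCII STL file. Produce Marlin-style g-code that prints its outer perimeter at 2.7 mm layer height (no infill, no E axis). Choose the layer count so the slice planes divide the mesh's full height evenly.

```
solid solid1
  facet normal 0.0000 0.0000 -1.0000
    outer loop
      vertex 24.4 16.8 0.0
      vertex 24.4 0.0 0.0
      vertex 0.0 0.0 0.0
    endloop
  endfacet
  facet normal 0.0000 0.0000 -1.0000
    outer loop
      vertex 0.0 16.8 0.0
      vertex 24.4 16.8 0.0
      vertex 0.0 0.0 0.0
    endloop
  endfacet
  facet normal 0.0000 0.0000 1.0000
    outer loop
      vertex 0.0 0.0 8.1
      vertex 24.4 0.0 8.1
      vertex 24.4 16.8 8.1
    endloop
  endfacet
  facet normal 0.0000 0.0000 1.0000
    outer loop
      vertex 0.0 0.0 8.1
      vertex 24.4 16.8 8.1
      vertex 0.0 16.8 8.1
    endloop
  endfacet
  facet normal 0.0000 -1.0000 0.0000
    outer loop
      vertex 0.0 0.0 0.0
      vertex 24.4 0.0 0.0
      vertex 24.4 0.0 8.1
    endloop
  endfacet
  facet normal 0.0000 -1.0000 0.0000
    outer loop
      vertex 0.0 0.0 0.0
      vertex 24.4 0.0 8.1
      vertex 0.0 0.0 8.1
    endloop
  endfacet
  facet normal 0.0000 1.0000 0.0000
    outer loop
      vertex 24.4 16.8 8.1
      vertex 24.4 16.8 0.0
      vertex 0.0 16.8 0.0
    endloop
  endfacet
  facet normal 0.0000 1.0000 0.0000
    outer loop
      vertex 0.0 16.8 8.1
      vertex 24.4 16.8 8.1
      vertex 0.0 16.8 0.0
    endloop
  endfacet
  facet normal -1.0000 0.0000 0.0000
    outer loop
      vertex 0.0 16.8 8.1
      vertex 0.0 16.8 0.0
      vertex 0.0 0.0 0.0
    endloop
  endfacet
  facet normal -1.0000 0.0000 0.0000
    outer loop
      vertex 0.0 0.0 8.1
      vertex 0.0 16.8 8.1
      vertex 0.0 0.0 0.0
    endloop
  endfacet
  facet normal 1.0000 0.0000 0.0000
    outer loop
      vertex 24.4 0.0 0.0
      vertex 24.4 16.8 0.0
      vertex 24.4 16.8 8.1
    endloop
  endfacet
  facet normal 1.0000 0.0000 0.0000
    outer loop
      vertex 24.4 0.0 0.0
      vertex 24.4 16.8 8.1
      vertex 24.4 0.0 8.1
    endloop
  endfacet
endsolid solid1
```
; perimeter-only toolpath
G21 ; units = mm
G90 ; absolute positioning
G28 ; home
; layer 1
G0 Z2.7
G0 X0.0 Y0.0
G1 X24.4 Y0.0
G1 X24.4 Y16.8
G1 X0.0 Y16.8
G1 X0.0 Y0.0
; layer 2
G0 Z5.4
G0 X0.0 Y0.0
G1 X24.4 Y0.0
G1 X24.4 Y16.8
G1 X0.0 Y16.8
G1 X0.0 Y0.0
; layer 3
G0 Z8.1
G0 X0.0 Y0.0
G1 X24.4 Y0.0
G1 X24.4 Y16.8
G1 X0.0 Y16.8
G1 X0.0 Y0.0
M2 ; end

The solid is a rectangular box, roughly 24.4 × 16.8 mm footprint and 8.1 mm tall. Slicing at Δz = 2.7 mm — 3 equal slices spanning the solid's height, so layer i sits at z = i·h/3 — gives 3 non-empty perimeters. Each is a 4-segment closed polygon; G0 lifts to the layer z and rapids to the start vertex, then G1 traces the edges.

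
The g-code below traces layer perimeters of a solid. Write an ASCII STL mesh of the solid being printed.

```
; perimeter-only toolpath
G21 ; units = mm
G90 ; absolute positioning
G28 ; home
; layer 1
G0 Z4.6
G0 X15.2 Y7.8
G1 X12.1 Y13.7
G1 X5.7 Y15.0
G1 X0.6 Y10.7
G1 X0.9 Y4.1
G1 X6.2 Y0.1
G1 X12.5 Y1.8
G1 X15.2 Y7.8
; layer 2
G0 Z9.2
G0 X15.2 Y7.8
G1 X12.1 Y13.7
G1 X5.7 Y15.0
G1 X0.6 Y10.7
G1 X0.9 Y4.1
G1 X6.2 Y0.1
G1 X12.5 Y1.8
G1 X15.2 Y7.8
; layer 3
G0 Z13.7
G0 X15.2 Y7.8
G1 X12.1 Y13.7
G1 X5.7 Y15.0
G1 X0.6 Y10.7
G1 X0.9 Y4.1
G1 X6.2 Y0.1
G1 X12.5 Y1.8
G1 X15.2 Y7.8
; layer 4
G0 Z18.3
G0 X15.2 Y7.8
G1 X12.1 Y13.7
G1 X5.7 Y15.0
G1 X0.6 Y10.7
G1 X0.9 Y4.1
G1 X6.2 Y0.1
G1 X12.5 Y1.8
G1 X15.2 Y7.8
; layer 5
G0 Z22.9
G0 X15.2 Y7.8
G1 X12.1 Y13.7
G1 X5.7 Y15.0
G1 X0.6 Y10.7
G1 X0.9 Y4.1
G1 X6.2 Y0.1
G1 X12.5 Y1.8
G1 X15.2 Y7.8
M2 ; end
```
solid part
  facet normal 0.0000 0.0000 -1.0000
    outer loop
      vertex 5.7 15.0 0.0
      vertex 12.1 13.7 0.0
      vertex 15.2 7.8 0.0
    endloop
  endfacet
  facet normal 0.0000 0.0000 -1.0000
    outer loop
      vertex 0.6 10.7 0.0
      vertex 5.7 15.0 0.0
      vertex 15.2 7.8 0.0
    endloop
  endfacet
  facet normal 0.0000 0.0000 -1.0000
    outer loop
      vertex 0.9 4.1 0.0
      vertex 0.6 10.7 0.0
      vertex 15.2 7.8 0.0
    endloop
  endfacet
  facet normal 0.0000 0.0000 -1.0000
    outer loop
      vertex 6.2 0.1 0.0
      vertex 0.9 4.1 0.0
      vertex 15.2 7.8 0.0
    endloop
  endfacet
  facet normal 0.0000 0.0000 -1.0000
    outer loop
      vertex 12.5 1.8 0.0
      vertex 6.2 0.1 0.0
      vertex 15.2 7.8 0.0
    endloop
  endfacet
  facet normal 0.0000 0.0000 1.0000
    outer loop
      vertex 15.2 7.8 22.9
      vertex 12.1 13.7 22.9
      vertex 5.7 15.0 22.9
    endloop
  endfacet
  facet normal 0.0000 0.0000 1.0000
    outer loop
      vertex 15.2 7.8 22.9
      vertex 5.7 15.0 22.9
      vertex 0.6 10.7 22.9
    endloop
  endfacet
  facet normal 0.0000 0.0000 1.0000
    outer loop
      vertex 15.2 7.8 22.9
      vertex 0.6 10.7 22.9
      vertex 0.9 4.1 22.9
    endloop
  endfacet
  facet normal 0.0000 0.0000 1.0000
    outer loop
      vertex 15.2 7.8 22.9
      vertex 0.9 4.1 22.9
      vertex 6.2 0.1 22.9
    endloop
  endfacet
  facet normal 0.0000 0.0000 1.0000
    outer loop
      vertex 15.2 7.8 22.9
      vertex 6.2 0.1 22.9
      vertex 12.5 1.8 22.9
    endloop
  endfacet
  facet normal 0.8852 0.4651 0.0000
    outer loop
      vertex 15.2 7.8 0.0
      vertex 12.1 13.7 0.0
      vertex 12.1 13.7 22.9
    endloop
  endfacet
  facet normal 0.8852 0.4651 0.0000
    outer loop
      vertex 15.2 7.8 0.0
      vertex 12.1 13.7 22.9
      vertex 15.2 7.8 22.9
    endloop
  endfacet
  facet normal 0.1991 0.9800 0.0000
    outer loop
      vertex 12.1 13.7 0.0
      vertex 5.7 15.0 0.0
      vertex 5.7 15.0 22.9
    endloop
  endfacet
  facet normal 0.1991 0.9800 0.0000
    outer loop
      vertex 12.1 13.7 0.0
      vertex 5.7 15.0 22.9
      vertex 12.1 13.7 22.9
    endloop
  endfacet
  facet normal -0.6446 0.7645 0.0000
    outer loop
      vertex 5.7 15.0 0.0
      vertex 0.6 10.7 0.0
      vertex 0.6 10.7 22.9
    endloop
  endfacet
  facet normal -0.6446 0.7645 0.0000
    outer loop
      vertex 5.7 15.0 0.0
      vertex 0.6 10.7 22.9
      vertex 5.7 15.0 22.9
    endloop
  endfacet
  facet normal -0.9990 -0.0454 0.0000
    outer loop
      vertex 0.6 10.7 0.0
      vertex 0.9 4.1 0.0
      vertex 0.9 4.1 22.9
    endloop
  endfacet
  facet normal -0.9990 -0.0454 0.0000
    outer loop
      vertex 0.6 10.7 0.0
      vertex 0.9 4.1 22.9
      vertex 0.6 10.7 22.9
    endloop
  endfacet
  facet normal -0.6024 -0.7982 0.0000
    outer loop
      vertex 0.9 4.1 0.0
      vertex 6.2 0.1 0.0
      vertex 6.2 0.1 22.9
    endloop
  endfacet
  facet normal -0.6024 -0.7982 0.0000
    outer loop
      vertex 0.9 4.1 0.0
      vertex 6.2 0.1 22.9
      vertex 0.9 4.1 22.9
    endloop
  endfacet
  facet normal 0.2605 -0.9655 0.0000
    outer loop
      vertex 6.2 0.1 0.0
      vertex 12.5 1.8 0.0
      vertex 12.5 1.8 22.9
    endloop
  endfacet
  facet normal 0.2605 -0.9655 0.0000
    outer loop
      vertex 6.2 0.1 0.0
      vertex 12.5 1.8 22.9
      vertex 6.2 0.1 22.9
    endloop
  endfacet
  facet normal 0.9119 -0.4104 0.0000
    outer loop
      vertex 12.5 1.8 0.0
      vertex 15.2 7.8 0.0
      vertex 15.2 7.8 22.9
    endloop
  endfacet
  facet normal 0.9119 -0.4104 0.0000
    outer loop
      vertex 12.5 1.8 0.0
      vertex 15.2 7.8 22.9
      vertex 12.5 1.8 22.9
    endloop
  endfacet
endsolid part

The G0 Z moves step by Δz≈4.6 mm. Every layer's G1 loop is the same polygon, so the solid is a straight extrusion of it from z=0 to z≈22.9. Closing with flat bottom and top caps and triangulating gives 24 facets — a regular 7-sided prism (a cylinder approximated with 7 flat sides), circumscribed radius ≈ 7.6 mm, height ≈ 22.9 mm.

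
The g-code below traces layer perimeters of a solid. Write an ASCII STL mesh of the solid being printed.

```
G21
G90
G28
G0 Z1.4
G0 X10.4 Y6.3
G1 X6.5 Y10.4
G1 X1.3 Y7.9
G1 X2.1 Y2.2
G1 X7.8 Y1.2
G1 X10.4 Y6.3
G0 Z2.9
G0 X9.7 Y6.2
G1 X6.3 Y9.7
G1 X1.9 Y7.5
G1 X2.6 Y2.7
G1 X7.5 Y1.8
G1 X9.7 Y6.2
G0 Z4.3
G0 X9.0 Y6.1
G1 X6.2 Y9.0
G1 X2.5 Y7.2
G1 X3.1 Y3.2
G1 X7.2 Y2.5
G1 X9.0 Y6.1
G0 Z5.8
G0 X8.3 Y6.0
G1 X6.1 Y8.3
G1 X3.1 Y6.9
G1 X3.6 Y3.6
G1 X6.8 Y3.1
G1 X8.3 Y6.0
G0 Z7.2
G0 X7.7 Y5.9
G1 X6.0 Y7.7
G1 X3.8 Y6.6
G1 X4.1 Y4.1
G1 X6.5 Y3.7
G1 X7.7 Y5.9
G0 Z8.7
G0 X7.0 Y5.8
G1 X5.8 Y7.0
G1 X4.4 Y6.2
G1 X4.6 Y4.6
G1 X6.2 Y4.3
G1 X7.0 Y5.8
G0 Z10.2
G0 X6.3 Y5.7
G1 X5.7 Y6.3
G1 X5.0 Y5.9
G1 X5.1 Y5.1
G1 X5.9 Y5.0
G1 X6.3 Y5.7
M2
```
solid part
  facet normal 0.0000 0.0000 -1.0000
    outer loop
      vertex 0.7 8.2 0.0
      vertex 6.6 11.1 0.0
      vertex 11.1 6.4 0.0
    endloop
  endfacet
  facet normal 0.0000 0.0000 -1.0000
    outer loop
      vertex 1.6 1.7 0.0
      vertex 0.7 8.2 0.0
      vertex 11.1 6.4 0.0
    endloop
  endfacet
  facet normal 0.0000 0.0000 -1.0000
    outer loop
      vertex 8.1 0.6 0.0
      vertex 1.6 1.7 0.0
      vertex 11.1 6.4 0.0
    endloop
  endfacet
  facet normal 0.6729 0.6443 0.3635
    outer loop
      vertex 11.1 6.4 0.0
      vertex 6.6 11.1 0.0
      vertex 5.6 5.6 11.6
    endloop
  endfacet
  facet normal -0.4113 0.8368 0.3613
    outer loop
      vertex 6.6 11.1 0.0
      vertex 0.7 8.2 0.0
      vertex 5.6 5.6 11.6
    endloop
  endfacet
  facet normal -0.9236 -0.1279 0.3615
    outer loop
      vertex 0.7 8.2 0.0
      vertex 1.6 1.7 0.0
      vertex 5.6 5.6 11.6
    endloop
  endfacet
  facet normal -0.1555 -0.9189 0.3626
    outer loop
      vertex 1.6 1.7 0.0
      vertex 8.1 0.6 0.0
      vertex 5.6 5.6 11.6
    endloop
  endfacet
  facet normal 0.8277 -0.4281 0.3629
    outer loop
      vertex 8.1 0.6 0.0
      vertex 11.1 6.4 0.0
      vertex 5.6 5.6 11.6
    endloop
  endfacet
endsolid part

The G0 Z moves step by Δz≈1.4 mm. The G1 loops shrink linearly with z, so the solid tapers from its base footprint up to z≈11.6. Closing with a flat bottom cap and the tapered top and triangulating gives 8 facets — a regular 5-sided pyramid, base circumscribed radius ≈ 5.6 mm, apex at z ≈ 11.6 mm.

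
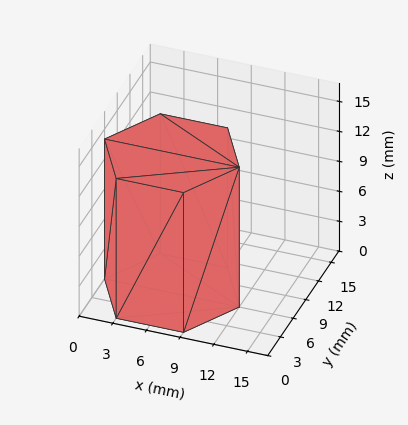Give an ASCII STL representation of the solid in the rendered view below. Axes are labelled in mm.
Reading the render: the shape is a regular 6-sided prism (a cylinder approximated with 6 flat sides), circumscribed radius ≈ 6 mm, height ≈ 14 mm (dimensions read to the nearest mm from the axis ticks). For the STL, each face is triangulated and given an outward normal.

solid part
  facet normal 0.0000 0.0000 -1.0000
    outer loop
      vertex 3.0 11.2 0.0
      vertex 9.0 11.2 0.0
      vertex 12.0 6.0 0.0
    endloop
  endfacet
  facet normal 0.0000 0.0000 -1.0000
    outer loop
      vertex 0.0 6.0 0.0
      vertex 3.0 11.2 0.0
      vertex 12.0 6.0 0.0
    endloop
  endfacet
  facet normal 0.0000 0.0000 -1.0000
    outer loop
      vertex 3.0 0.8 0.0
      vertex 0.0 6.0 0.0
      vertex 12.0 6.0 0.0
    endloop
  endfacet
  facet normal 0.0000 0.0000 -1.0000
    outer loop
      vertex 9.0 0.8 0.0
      vertex 3.0 0.8 0.0
      vertex 12.0 6.0 0.0
    endloop
  endfacet
  facet normal 0.0000 0.0000 1.0000
    outer loop
      vertex 12.0 6.0 14.0
      vertex 9.0 11.2 14.0
      vertex 3.0 11.2 14.0
    endloop
  endfacet
  facet normal 0.0000 0.0000 1.0000
    outer loop
      vertex 12.0 6.0 14.0
      vertex 3.0 11.2 14.0
      vertex 0.0 6.0 14.0
    endloop
  endfacet
  facet normal 0.0000 0.0000 1.0000
    outer loop
      vertex 12.0 6.0 14.0
      vertex 0.0 6.0 14.0
      vertex 3.0 0.8 14.0
    endloop
  endfacet
  facet normal 0.0000 0.0000 1.0000
    outer loop
      vertex 12.0 6.0 14.0
      vertex 3.0 0.8 14.0
      vertex 9.0 0.8 14.0
    endloop
  endfacet
  facet normal 0.8662 0.4997 0.0000
    outer loop
      vertex 12.0 6.0 0.0
      vertex 9.0 11.2 0.0
      vertex 9.0 11.2 14.0
    endloop
  endfacet
  facet normal 0.8662 0.4997 0.0000
    outer loop
      vertex 12.0 6.0 0.0
      vertex 9.0 11.2 14.0
      vertex 12.0 6.0 14.0
    endloop
  endfacet
  facet normal 0.0000 1.0000 0.0000
    outer loop
      vertex 9.0 11.2 0.0
      vertex 3.0 11.2 0.0
      vertex 3.0 11.2 14.0
    endloop
  endfacet
  facet normal 0.0000 1.0000 0.0000
    outer loop
      vertex 9.0 11.2 0.0
      vertex 3.0 11.2 14.0
      vertex 9.0 11.2 14.0
    endloop
  endfacet
  facet normal -0.8662 0.4997 0.0000
    outer loop
      vertex 3.0 11.2 0.0
      vertex 0.0 6.0 0.0
      vertex 0.0 6.0 14.0
    endloop
  endfacet
  facet normal -0.8662 0.4997 0.0000
    outer loop
      vertex 3.0 11.2 0.0
      vertex 0.0 6.0 14.0
      vertex 3.0 11.2 14.0
    endloop
  endfacet
  facet normal -0.8662 -0.4997 0.0000
    outer loop
      vertex 0.0 6.0 0.0
      vertex 3.0 0.8 0.0
      vertex 3.0 0.8 14.0
    endloop
  endfacet
  facet normal -0.8662 -0.4997 0.0000
    outer loop
      vertex 0.0 6.0 0.0
      vertex 3.0 0.8 14.0
      vertex 0.0 6.0 14.0
    endloop
  endfacet
  facet normal 0.0000 -1.0000 0.0000
    outer loop
      vertex 3.0 0.8 0.0
      vertex 9.0 0.8 0.0
      vertex 9.0 0.8 14.0
    endloop
  endfacet
  facet normal 0.0000 -1.0000 0.0000
    outer loop
      vertex 3.0 0.8 0.0
      vertex 9.0 0.8 14.0
      vertex 3.0 0.8 14.0
    endloop
  endfacet
  facet normal 0.8662 -0.4997 0.0000
    outer loop
      vertex 9.0 0.8 0.0
      vertex 12.0 6.0 0.0
      vertex 12.0 6.0 14.0
    endloop
  endfacet
  facet normal 0.8662 -0.4997 0.0000
    outer loop
      vertex 9.0 0.8 0.0
      vertex 12.0 6.0 14.0
      vertex 9.0 0.8 14.0
    endloop
  endfacet
endsolid part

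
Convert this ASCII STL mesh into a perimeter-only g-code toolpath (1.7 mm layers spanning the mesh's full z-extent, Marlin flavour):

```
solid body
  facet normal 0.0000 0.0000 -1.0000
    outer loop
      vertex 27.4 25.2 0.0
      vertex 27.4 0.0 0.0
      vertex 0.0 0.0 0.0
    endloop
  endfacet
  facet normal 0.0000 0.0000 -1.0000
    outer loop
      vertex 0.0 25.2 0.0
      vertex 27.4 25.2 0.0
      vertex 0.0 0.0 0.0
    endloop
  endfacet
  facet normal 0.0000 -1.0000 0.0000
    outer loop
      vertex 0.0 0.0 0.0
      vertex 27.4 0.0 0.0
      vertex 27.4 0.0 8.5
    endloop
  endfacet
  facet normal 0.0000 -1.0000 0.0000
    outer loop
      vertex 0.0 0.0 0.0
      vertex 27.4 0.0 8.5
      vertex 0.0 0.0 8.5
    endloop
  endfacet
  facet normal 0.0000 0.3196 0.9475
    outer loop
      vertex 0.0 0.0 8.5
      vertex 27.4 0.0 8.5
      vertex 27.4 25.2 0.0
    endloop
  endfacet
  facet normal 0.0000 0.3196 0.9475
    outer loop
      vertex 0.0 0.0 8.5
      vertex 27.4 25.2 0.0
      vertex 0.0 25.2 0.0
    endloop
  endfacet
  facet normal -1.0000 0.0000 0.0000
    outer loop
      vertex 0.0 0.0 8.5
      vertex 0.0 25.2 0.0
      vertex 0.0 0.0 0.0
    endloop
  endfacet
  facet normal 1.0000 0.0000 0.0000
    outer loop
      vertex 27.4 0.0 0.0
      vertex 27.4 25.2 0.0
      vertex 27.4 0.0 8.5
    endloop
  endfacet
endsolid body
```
; perimeter-only toolpath
G21 ; units = mm
G90 ; absolute positioning
G28 ; home
; layer 1
G0 Z1.7
G0 X0.0 Y0.0
G1 X27.4 Y0.0
G1 X27.4 Y20.2
G1 X0.0 Y20.2
G1 X0.0 Y0.0
; layer 2
G0 Z3.4
G0 X0.0 Y0.0
G1 X27.4 Y0.0
G1 X27.4 Y15.1
G1 X0.0 Y15.1
G1 X0.0 Y0.0
; layer 3
G0 Z5.1
G0 X0.0 Y0.0
G1 X27.4 Y0.0
G1 X27.4 Y10.1
G1 X0.0 Y10.1
G1 X0.0 Y0.0
; layer 4
G0 Z6.8
G0 X0.0 Y0.0
G1 X27.4 Y0.0
G1 X27.4 Y5.0
G1 X0.0 Y5.0
G1 X0.0 Y0.0
M2 ; end

The solid is a wedge (ramp): 27.4 × 25.2 mm base, rising to 8.5 mm along the y=0 edge and sloping linearly to z=0 at y=25.2. Slicing at Δz = 1.7 mm — 5 equal slices spanning the solid's height, so layer i sits at z = i·h/5 — gives 4 non-empty perimeters. Each is a 4-segment closed polygon; G0 lifts to the layer z and rapids to the start vertex, then G1 traces the edges. The cross-section shrinks linearly with z (the slice at the apex is degenerate and omitted).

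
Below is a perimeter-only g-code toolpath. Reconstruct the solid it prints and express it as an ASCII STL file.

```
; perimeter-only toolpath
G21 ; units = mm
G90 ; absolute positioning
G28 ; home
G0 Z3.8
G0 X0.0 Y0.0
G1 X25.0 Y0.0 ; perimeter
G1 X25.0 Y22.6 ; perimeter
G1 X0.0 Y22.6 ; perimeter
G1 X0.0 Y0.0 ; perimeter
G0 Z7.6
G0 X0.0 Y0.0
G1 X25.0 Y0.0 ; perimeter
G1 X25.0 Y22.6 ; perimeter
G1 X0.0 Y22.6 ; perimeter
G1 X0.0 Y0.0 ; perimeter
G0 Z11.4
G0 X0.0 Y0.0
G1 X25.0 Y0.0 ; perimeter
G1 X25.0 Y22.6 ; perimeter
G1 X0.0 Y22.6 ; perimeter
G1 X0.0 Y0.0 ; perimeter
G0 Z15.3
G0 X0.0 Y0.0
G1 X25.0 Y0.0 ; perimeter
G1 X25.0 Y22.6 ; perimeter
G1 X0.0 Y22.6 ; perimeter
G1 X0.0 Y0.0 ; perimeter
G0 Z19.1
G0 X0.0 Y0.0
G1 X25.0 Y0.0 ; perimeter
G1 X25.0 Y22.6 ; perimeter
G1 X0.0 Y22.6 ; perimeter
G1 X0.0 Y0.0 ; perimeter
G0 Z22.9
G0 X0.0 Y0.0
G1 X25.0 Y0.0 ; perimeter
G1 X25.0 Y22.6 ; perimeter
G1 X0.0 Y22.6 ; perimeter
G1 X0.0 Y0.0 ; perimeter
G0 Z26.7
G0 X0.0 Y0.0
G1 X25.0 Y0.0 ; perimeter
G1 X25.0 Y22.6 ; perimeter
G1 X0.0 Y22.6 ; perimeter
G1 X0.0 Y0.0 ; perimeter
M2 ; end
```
solid part
  facet normal 0.0000 0.0000 -1.0000
    outer loop
      vertex 25.0 22.6 0.0
      vertex 25.0 0.0 0.0
      vertex 0.0 0.0 0.0
    endloop
  endfacet
  facet normal 0.0000 0.0000 -1.0000
    outer loop
      vertex 0.0 22.6 0.0
      vertex 25.0 22.6 0.0
      vertex 0.0 0.0 0.0
    endloop
  endfacet
  facet normal 0.0000 0.0000 1.0000
    outer loop
      vertex 0.0 0.0 26.7
      vertex 25.0 0.0 26.7
      vertex 25.0 22.6 26.7
    endloop
  endfacet
  facet normal 0.0000 0.0000 1.0000
    outer loop
      vertex 0.0 0.0 26.7
      vertex 25.0 22.6 26.7
      vertex 0.0 22.6 26.7
    endloop
  endfacet
  facet normal 0.0000 -1.0000 0.0000
    outer loop
      vertex 0.0 0.0 0.0
      vertex 25.0 0.0 0.0
      vertex 25.0 0.0 26.7
    endloop
  endfacet
  facet normal 0.0000 -1.0000 0.0000
    outer loop
      vertex 0.0 0.0 0.0
      vertex 25.0 0.0 26.7
      vertex 0.0 0.0 26.7
    endloop
  endfacet
  facet normal 0.0000 1.0000 0.0000
    outer loop
      vertex 25.0 22.6 26.7
      vertex 25.0 22.6 0.0
      vertex 0.0 22.6 0.0
    endloop
  endfacet
  facet normal 0.0000 1.0000 0.0000
    outer loop
      vertex 0.0 22.6 26.7
      vertex 25.0 22.6 26.7
      vertex 0.0 22.6 0.0
    endloop
  endfacet
  facet normal -1.0000 0.0000 0.0000
    outer loop
      vertex 0.0 22.6 26.7
      vertex 0.0 22.6 0.0
      vertex 0.0 0.0 0.0
    endloop
  endfacet
  facet normal -1.0000 0.0000 0.0000
    outer loop
      vertex 0.0 0.0 26.7
      vertex 0.0 22.6 26.7
      vertex 0.0 0.0 0.0
    endloop
  endfacet
  facet normal 1.0000 0.0000 0.0000
    outer loop
      vertex 25.0 0.0 0.0
      vertex 25.0 22.6 0.0
      vertex 25.0 22.6 26.7
    endloop
  endfacet
  facet normal 1.0000 0.0000 0.0000
    outer loop
      vertex 25.0 0.0 0.0
      vertex 25.0 22.6 26.7
      vertex 25.0 0.0 26.7
    endloop
  endfacet
endsolid part

The G0 Z moves step by Δz≈3.8 mm. Every layer's G1 loop is the same polygon, so the solid is a straight extrusion of it from z=0 to z≈26.7. Closing with flat bottom and top caps and triangulating gives 12 facets — a rectangular box, roughly 25 × 22.6 mm footprint and 26.7 mm tall.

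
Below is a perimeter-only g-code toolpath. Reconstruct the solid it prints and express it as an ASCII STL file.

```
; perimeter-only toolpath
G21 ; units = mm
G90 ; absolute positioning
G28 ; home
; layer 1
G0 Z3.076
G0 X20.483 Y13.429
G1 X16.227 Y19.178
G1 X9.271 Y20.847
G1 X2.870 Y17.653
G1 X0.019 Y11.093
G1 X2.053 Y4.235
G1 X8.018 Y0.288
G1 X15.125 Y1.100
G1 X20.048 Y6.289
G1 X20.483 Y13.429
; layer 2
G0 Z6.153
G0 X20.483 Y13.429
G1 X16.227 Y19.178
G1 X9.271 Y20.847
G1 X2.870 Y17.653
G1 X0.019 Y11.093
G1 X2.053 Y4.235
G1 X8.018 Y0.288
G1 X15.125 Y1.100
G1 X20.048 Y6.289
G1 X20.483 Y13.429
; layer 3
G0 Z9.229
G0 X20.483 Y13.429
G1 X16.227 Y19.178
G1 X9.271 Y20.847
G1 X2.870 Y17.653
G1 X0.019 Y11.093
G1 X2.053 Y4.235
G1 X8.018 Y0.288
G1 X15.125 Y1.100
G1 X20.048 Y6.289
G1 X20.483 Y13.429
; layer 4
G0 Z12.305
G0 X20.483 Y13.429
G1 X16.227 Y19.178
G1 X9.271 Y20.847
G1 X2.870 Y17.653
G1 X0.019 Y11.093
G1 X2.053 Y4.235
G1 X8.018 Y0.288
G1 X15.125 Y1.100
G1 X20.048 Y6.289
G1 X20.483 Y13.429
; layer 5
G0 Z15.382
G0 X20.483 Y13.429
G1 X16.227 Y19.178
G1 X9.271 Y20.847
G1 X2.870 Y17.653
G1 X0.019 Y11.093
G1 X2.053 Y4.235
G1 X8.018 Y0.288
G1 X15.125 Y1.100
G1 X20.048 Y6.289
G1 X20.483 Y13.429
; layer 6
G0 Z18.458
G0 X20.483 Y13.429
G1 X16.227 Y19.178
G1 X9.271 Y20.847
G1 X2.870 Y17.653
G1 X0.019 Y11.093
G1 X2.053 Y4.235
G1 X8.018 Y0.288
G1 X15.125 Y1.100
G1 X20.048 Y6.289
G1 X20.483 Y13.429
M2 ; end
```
solid part
  facet normal 0.0000 0.0000 -1.0000
    outer loop
      vertex 9.271 20.847 0.000
      vertex 16.227 19.178 0.000
      vertex 20.483 13.429 0.000
    endloop
  endfacet
  facet normal 0.0000 0.0000 -1.0000
    outer loop
      vertex 2.870 17.653 0.000
      vertex 9.271 20.847 0.000
      vertex 20.483 13.429 0.000
    endloop
  endfacet
  facet normal 0.0000 0.0000 -1.0000
    outer loop
      vertex 0.019 11.093 0.000
      vertex 2.870 17.653 0.000
      vertex 20.483 13.429 0.000
    endloop
  endfacet
  facet normal 0.0000 0.0000 -1.0000
    outer loop
      vertex 2.053 4.235 0.000
      vertex 0.019 11.093 0.000
      vertex 20.483 13.429 0.000
    endloop
  endfacet
  facet normal 0.0000 0.0000 -1.0000
    outer loop
      vertex 8.018 0.288 0.000
      vertex 2.053 4.235 0.000
      vertex 20.483 13.429 0.000
    endloop
  endfacet
  facet normal 0.0000 0.0000 -1.0000
    outer loop
      vertex 15.125 1.100 0.000
      vertex 8.018 0.288 0.000
      vertex 20.483 13.429 0.000
    endloop
  endfacet
  facet normal 0.0000 0.0000 -1.0000
    outer loop
      vertex 20.048 6.289 0.000
      vertex 15.125 1.100 0.000
      vertex 20.483 13.429 0.000
    endloop
  endfacet
  facet normal 0.0000 0.0000 1.0000
    outer loop
      vertex 20.483 13.429 18.458
      vertex 16.227 19.178 18.458
      vertex 9.271 20.847 18.458
    endloop
  endfacet
  facet normal 0.0000 0.0000 1.0000
    outer loop
      vertex 20.483 13.429 18.458
      vertex 9.271 20.847 18.458
      vertex 2.870 17.653 18.458
    endloop
  endfacet
  facet normal 0.0000 0.0000 1.0000
    outer loop
      vertex 20.483 13.429 18.458
      vertex 2.870 17.653 18.458
      vertex 0.019 11.093 18.458
    endloop
  endfacet
  facet normal 0.0000 0.0000 1.0000
    outer loop
      vertex 20.483 13.429 18.458
      vertex 0.019 11.093 18.458
      vertex 2.053 4.235 18.458
    endloop
  endfacet
  facet normal 0.0000 0.0000 1.0000
    outer loop
      vertex 20.483 13.429 18.458
      vertex 2.053 4.235 18.458
      vertex 8.018 0.288 18.458
    endloop
  endfacet
  facet normal 0.0000 0.0000 1.0000
    outer loop
      vertex 20.483 13.429 18.458
      vertex 8.018 0.288 18.458
      vertex 15.125 1.100 18.458
    endloop
  endfacet
  facet normal 0.0000 0.0000 1.0000
    outer loop
      vertex 20.483 13.429 18.458
      vertex 15.125 1.100 18.458
      vertex 20.048 6.289 18.458
    endloop
  endfacet
  facet normal 0.8037 0.5950 0.0000
    outer loop
      vertex 20.483 13.429 0.000
      vertex 16.227 19.178 0.000
      vertex 16.227 19.178 18.458
    endloop
  endfacet
  facet normal 0.8037 0.5950 0.0000
    outer loop
      vertex 20.483 13.429 0.000
      vertex 16.227 19.178 18.458
      vertex 20.483 13.429 18.458
    endloop
  endfacet
  facet normal 0.2333 0.9724 0.0000
    outer loop
      vertex 16.227 19.178 0.000
      vertex 9.271 20.847 0.000
      vertex 9.271 20.847 18.458
    endloop
  endfacet
  facet normal 0.2333 0.9724 0.0000
    outer loop
      vertex 16.227 19.178 0.000
      vertex 9.271 20.847 18.458
      vertex 16.227 19.178 18.458
    endloop
  endfacet
  facet normal -0.4465 0.8948 0.0000
    outer loop
      vertex 9.271 20.847 0.000
      vertex 2.870 17.653 0.000
      vertex 2.870 17.653 18.458
    endloop
  endfacet
  facet normal -0.4465 0.8948 0.0000
    outer loop
      vertex 9.271 20.847 0.000
      vertex 2.870 17.653 18.458
      vertex 9.271 20.847 18.458
    endloop
  endfacet
  facet normal -0.9171 0.3986 0.0000
    outer loop
      vertex 2.870 17.653 0.000
      vertex 0.019 11.093 0.000
      vertex 0.019 11.093 18.458
    endloop
  endfacet
  facet normal -0.9171 0.3986 0.0000
    outer loop
      vertex 2.870 17.653 0.000
      vertex 0.019 11.093 18.458
      vertex 2.870 17.653 18.458
    endloop
  endfacet
  facet normal -0.9587 -0.2843 0.0000
    outer loop
      vertex 0.019 11.093 0.000
      vertex 2.053 4.235 0.000
      vertex 2.053 4.235 18.458
    endloop
  endfacet
  facet normal -0.9587 -0.2843 0.0000
    outer loop
      vertex 0.019 11.093 0.000
      vertex 2.053 4.235 18.458
      vertex 0.019 11.093 18.458
    endloop
  endfacet
  facet normal -0.5518 -0.8340 0.0000
    outer loop
      vertex 2.053 4.235 0.000
      vertex 8.018 0.288 0.000
      vertex 8.018 0.288 18.458
    endloop
  endfacet
  facet normal -0.5518 -0.8340 0.0000
    outer loop
      vertex 2.053 4.235 0.000
      vertex 8.018 0.288 18.458
      vertex 2.053 4.235 18.458
    endloop
  endfacet
  facet normal 0.1135 -0.9935 0.0000
    outer loop
      vertex 8.018 0.288 0.000
      vertex 15.125 1.100 0.000
      vertex 15.125 1.100 18.458
    endloop
  endfacet
  facet normal 0.1135 -0.9935 0.0000
    outer loop
      vertex 8.018 0.288 0.000
      vertex 15.125 1.100 18.458
      vertex 8.018 0.288 18.458
    endloop
  endfacet
  facet normal 0.7255 -0.6883 0.0000
    outer loop
      vertex 15.125 1.100 0.000
      vertex 20.048 6.289 0.000
      vertex 20.048 6.289 18.458
    endloop
  endfacet
  facet normal 0.7255 -0.6883 0.0000
    outer loop
      vertex 15.125 1.100 0.000
      vertex 20.048 6.289 18.458
      vertex 15.125 1.100 18.458
    endloop
  endfacet
  facet normal 0.9981 -0.0608 0.0000
    outer loop
      vertex 20.048 6.289 0.000
      vertex 20.483 13.429 0.000
      vertex 20.483 13.429 18.458
    endloop
  endfacet
  facet normal 0.9981 -0.0608 0.0000
    outer loop
      vertex 20.048 6.289 0.000
      vertex 20.483 13.429 18.458
      vertex 20.048 6.289 18.458
    endloop
  endfacet
endsolid part

The G0 Z moves step by Δz≈3.076 mm. Every layer's G1 loop is the same polygon, so the solid is a straight extrusion of it from z=0 to z≈18.5. Closing with flat bottom and top caps and triangulating gives 32 facets — a regular 9-sided prism (a cylinder approximated with 9 flat sides), circumscribed radius ≈ 10.5 mm, height ≈ 18.5 mm.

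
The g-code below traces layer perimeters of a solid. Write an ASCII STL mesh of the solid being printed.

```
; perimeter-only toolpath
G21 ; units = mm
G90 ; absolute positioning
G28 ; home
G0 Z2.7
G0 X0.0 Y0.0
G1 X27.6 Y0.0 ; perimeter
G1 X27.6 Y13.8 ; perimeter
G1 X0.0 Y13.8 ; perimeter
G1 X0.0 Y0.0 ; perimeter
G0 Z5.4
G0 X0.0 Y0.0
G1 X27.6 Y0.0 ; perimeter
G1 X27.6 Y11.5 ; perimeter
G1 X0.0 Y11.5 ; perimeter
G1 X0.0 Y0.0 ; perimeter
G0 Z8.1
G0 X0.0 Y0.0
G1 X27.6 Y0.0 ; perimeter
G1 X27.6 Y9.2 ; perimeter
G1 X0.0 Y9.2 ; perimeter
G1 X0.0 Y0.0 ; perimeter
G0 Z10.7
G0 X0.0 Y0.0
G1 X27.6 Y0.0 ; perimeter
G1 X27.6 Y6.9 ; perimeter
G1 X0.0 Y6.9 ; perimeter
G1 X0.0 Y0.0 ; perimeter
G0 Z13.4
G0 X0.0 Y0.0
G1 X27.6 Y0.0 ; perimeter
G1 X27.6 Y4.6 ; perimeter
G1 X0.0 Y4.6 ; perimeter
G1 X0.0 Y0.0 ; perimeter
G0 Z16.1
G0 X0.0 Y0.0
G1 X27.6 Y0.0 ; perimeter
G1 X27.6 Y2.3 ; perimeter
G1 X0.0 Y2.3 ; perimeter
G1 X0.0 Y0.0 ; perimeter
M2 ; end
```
solid part
  facet normal 0.0000 0.0000 -1.0000
    outer loop
      vertex 27.6 16.1 0.0
      vertex 27.6 0.0 0.0
      vertex 0.0 0.0 0.0
    endloop
  endfacet
  facet normal 0.0000 0.0000 -1.0000
    outer loop
      vertex 0.0 16.1 0.0
      vertex 27.6 16.1 0.0
      vertex 0.0 0.0 0.0
    endloop
  endfacet
  facet normal 0.0000 -1.0000 0.0000
    outer loop
      vertex 0.0 0.0 0.0
      vertex 27.6 0.0 0.0
      vertex 27.6 0.0 18.8
    endloop
  endfacet
  facet normal 0.0000 -1.0000 0.0000
    outer loop
      vertex 0.0 0.0 0.0
      vertex 27.6 0.0 18.8
      vertex 0.0 0.0 18.8
    endloop
  endfacet
  facet normal 0.0000 0.7595 0.6505
    outer loop
      vertex 0.0 0.0 18.8
      vertex 27.6 0.0 18.8
      vertex 27.6 16.1 0.0
    endloop
  endfacet
  facet normal 0.0000 0.7595 0.6505
    outer loop
      vertex 0.0 0.0 18.8
      vertex 27.6 16.1 0.0
      vertex 0.0 16.1 0.0
    endloop
  endfacet
  facet normal -1.0000 0.0000 0.0000
    outer loop
      vertex 0.0 0.0 18.8
      vertex 0.0 16.1 0.0
      vertex 0.0 0.0 0.0
    endloop
  endfacet
  facet normal 1.0000 0.0000 0.0000
    outer loop
      vertex 27.6 0.0 0.0
      vertex 27.6 16.1 0.0
      vertex 27.6 0.0 18.8
    endloop
  endfacet
endsolid part

The G0 Z moves step by Δz≈2.7 mm. The G1 loops shrink linearly with z, so the solid tapers from its base footprint up to z≈18.8. Closing with a flat bottom cap and the tapered top and triangulating gives 8 facets — a wedge (ramp): 27.6 × 16.1 mm base, rising to 18.8 mm along the y=0 edge and sloping linearly to z=0 at y=16.1.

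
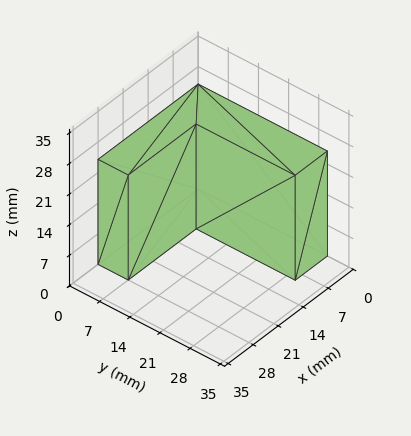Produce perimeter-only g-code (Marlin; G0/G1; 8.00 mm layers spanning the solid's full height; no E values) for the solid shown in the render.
Reading the render: the shape is an L-shaped prism: outer 28 × 30 mm, arm thicknesses ≈ 7 mm (horizontal) and 9 mm (vertical), extruded 24 mm in z (dimensions read to the nearest mm from the axis ticks). For the g-code, the solid's height is divided into equal slices at the stated Δz and each level perimeter traced with G1 moves after a G0 lift.

; perimeter-only toolpath
G21 ; units = mm
G90 ; absolute positioning
G28 ; home
; layer 1
G0 Z8.00
G0 X0.00 Y0.00
G1 X28.00 Y0.00
G1 X28.00 Y7.00
G1 X9.00 Y7.00
G1 X9.00 Y30.00
G1 X0.00 Y30.00
G1 X0.00 Y0.00
; layer 2
G0 Z16.00
G0 X0.00 Y0.00
G1 X28.00 Y0.00
G1 X28.00 Y7.00
G1 X9.00 Y7.00
G1 X9.00 Y30.00
G1 X0.00 Y30.00
G1 X0.00 Y0.00
; layer 3
G0 Z24.00
G0 X0.00 Y0.00
G1 X28.00 Y0.00
G1 X28.00 Y7.00
G1 X9.00 Y7.00
G1 X9.00 Y30.00
G1 X0.00 Y30.00
G1 X0.00 Y0.00
M2 ; end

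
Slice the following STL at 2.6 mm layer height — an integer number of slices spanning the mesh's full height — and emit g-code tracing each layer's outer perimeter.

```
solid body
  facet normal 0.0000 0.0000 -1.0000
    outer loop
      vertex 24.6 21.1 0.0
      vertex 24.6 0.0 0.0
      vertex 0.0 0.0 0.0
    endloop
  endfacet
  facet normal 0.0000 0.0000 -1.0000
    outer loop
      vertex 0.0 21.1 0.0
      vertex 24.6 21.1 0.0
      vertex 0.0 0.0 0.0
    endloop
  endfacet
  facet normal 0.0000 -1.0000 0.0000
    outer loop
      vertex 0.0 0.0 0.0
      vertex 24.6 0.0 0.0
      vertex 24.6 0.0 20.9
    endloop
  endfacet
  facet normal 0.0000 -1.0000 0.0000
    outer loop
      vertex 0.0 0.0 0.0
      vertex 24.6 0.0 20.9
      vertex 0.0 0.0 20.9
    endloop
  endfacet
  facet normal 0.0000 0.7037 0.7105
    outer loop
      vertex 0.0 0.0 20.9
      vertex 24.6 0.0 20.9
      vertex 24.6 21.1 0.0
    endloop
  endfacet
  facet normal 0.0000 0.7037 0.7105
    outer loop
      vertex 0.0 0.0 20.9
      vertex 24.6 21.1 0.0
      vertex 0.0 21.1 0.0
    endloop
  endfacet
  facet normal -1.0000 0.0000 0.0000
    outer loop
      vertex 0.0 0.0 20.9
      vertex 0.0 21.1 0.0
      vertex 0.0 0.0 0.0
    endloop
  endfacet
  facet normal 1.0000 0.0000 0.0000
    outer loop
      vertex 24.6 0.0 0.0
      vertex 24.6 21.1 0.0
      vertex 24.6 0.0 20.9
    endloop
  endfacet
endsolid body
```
; perimeter-only toolpath
G21 ; units = mm
G90 ; absolute positioning
G28 ; home
; layer 1
G0 Z2.6
G0 X0.0 Y0.0
G1 X24.6 Y0.0
G1 X24.6 Y18.5
G1 X0.0 Y18.5
G1 X0.0 Y0.0
; layer 2
G0 Z5.2
G0 X0.0 Y0.0
G1 X24.6 Y0.0
G1 X24.6 Y15.8
G1 X0.0 Y15.8
G1 X0.0 Y0.0
; layer 3
G0 Z7.8
G0 X0.0 Y0.0
G1 X24.6 Y0.0
G1 X24.6 Y13.2
G1 X0.0 Y13.2
G1 X0.0 Y0.0
; layer 4
G0 Z10.4
G0 X0.0 Y0.0
G1 X24.6 Y0.0
G1 X24.6 Y10.6
G1 X0.0 Y10.6
G1 X0.0 Y0.0
; layer 5
G0 Z13.1
G0 X0.0 Y0.0
G1 X24.6 Y0.0
G1 X24.6 Y7.9
G1 X0.0 Y7.9
G1 X0.0 Y0.0
; layer 6
G0 Z15.7
G0 X0.0 Y0.0
G1 X24.6 Y0.0
G1 X24.6 Y5.3
G1 X0.0 Y5.3
G1 X0.0 Y0.0
; layer 7
G0 Z18.3
G0 X0.0 Y0.0
G1 X24.6 Y0.0
G1 X24.6 Y2.6
G1 X0.0 Y2.6
G1 X0.0 Y0.0
M2 ; end

The solid is a wedge (ramp): 24.6 × 21.1 mm base, rising to 20.9 mm along the y=0 edge and sloping linearly to z=0 at y=21.1. Slicing at Δz = 2.6 mm — 8 equal slices spanning the solid's height, so layer i sits at z = i·h/8 — gives 7 non-empty perimeters. Each is a 4-segment closed polygon; G0 lifts to the layer z and rapids to the start vertex, then G1 traces the edges. The cross-section shrinks linearly with z (the slice at the apex is degenerate and omitted).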